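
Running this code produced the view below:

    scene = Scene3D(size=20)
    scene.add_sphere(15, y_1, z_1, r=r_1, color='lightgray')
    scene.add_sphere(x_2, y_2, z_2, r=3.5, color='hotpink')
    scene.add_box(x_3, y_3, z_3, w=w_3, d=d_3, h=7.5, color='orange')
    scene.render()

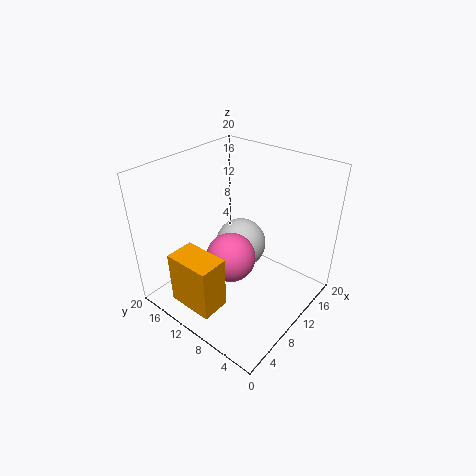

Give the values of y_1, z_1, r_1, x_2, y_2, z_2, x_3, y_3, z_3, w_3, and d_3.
y_1 = 13.5, z_1 = 5, r_1 = 4, x_2 = 9, y_2 = 10.5, z_2 = 7, x_3 = 1.5, y_3 = 8.5, z_3 = 2, w_3 = 4, d_3 = 6.5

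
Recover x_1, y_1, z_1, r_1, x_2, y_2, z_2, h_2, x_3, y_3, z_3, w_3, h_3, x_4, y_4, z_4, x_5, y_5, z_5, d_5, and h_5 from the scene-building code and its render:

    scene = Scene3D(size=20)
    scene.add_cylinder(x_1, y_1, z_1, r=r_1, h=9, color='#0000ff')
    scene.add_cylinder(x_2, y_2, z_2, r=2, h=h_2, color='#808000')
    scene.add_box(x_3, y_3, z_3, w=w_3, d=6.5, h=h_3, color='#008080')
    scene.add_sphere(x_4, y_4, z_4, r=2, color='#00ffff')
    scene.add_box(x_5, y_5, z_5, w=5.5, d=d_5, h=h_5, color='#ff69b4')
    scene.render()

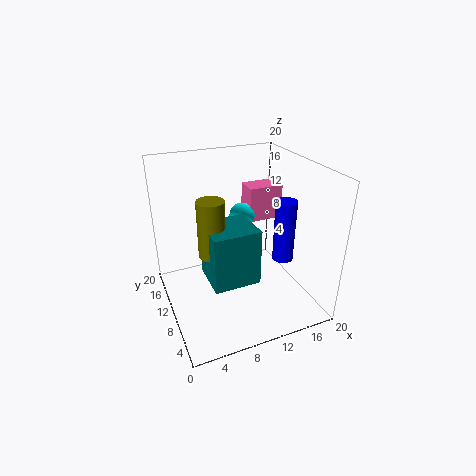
x_1 = 16.5, y_1 = 8.5, z_1 = 6, r_1 = 1.5, x_2 = 7, y_2 = 12.5, z_2 = 6.5, h_2 = 8.5, x_3 = 6, y_3 = 8.5, z_3 = 2.5, w_3 = 7, h_3 = 8.5, x_4 = 13.5, y_4 = 16.5, z_4 = 10, x_5 = 14.5, y_5 = 15.5, z_5 = 9, d_5 = 3.5, h_5 = 5.5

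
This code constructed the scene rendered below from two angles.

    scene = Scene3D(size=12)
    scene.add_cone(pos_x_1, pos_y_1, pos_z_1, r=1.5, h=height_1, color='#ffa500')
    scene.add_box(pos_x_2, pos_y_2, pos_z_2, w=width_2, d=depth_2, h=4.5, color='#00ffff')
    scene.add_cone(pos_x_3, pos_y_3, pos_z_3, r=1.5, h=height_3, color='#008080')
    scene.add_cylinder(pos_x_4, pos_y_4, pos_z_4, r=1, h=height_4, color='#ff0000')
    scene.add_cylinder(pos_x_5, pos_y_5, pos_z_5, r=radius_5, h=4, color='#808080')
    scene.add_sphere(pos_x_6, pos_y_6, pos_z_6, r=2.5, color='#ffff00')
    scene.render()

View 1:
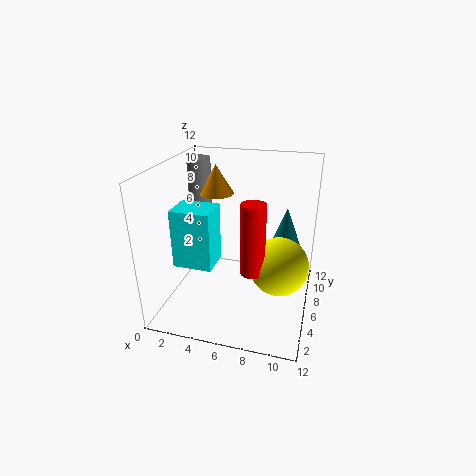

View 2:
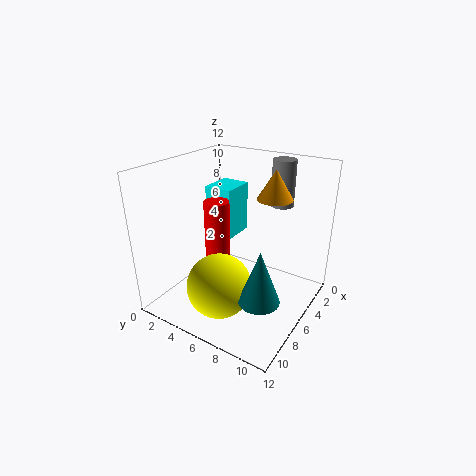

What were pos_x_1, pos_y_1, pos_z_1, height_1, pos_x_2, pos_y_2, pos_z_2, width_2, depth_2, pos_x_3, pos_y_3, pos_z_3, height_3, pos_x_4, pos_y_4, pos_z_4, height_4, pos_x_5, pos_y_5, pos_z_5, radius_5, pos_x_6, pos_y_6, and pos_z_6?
pos_x_1 = 3.5, pos_y_1 = 8, pos_z_1 = 9, height_1 = 2.5, pos_x_2 = 2, pos_y_2 = 2, pos_z_2 = 5, width_2 = 3, depth_2 = 2.5, pos_x_3 = 9.5, pos_y_3 = 10, pos_z_3 = 3.5, height_3 = 4, pos_x_4 = 7.5, pos_y_4 = 5, pos_z_4 = 3.5, height_4 = 6, pos_x_5 = 2, pos_y_5 = 8, pos_z_5 = 8, radius_5 = 1, pos_x_6 = 9.5, pos_y_6 = 6.5, pos_z_6 = 3.5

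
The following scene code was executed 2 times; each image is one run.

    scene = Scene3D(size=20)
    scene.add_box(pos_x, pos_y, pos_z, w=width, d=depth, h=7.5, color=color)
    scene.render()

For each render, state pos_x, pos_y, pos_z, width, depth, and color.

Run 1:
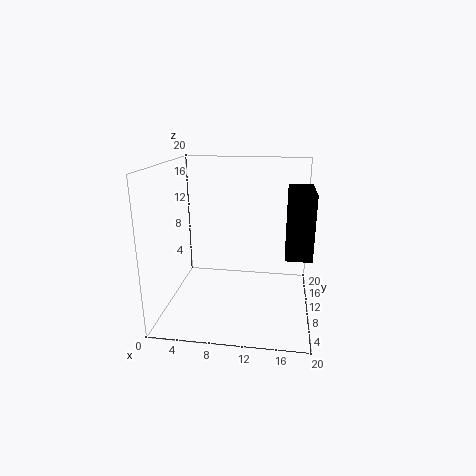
pos_x = 16.5; pos_y = 2; pos_z = 10.5; width = 3; depth = 6.5; color = 'black'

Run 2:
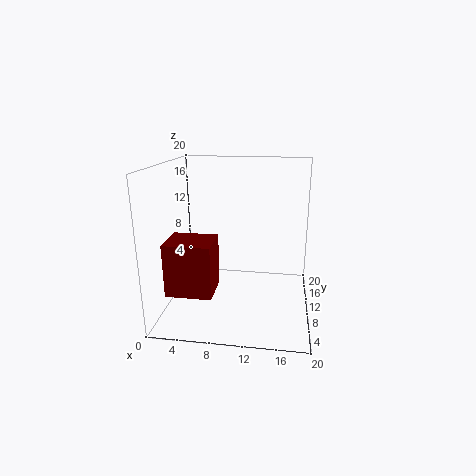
pos_x = 0.5; pos_y = 5.5; pos_z = 2.5; width = 6.5; depth = 5.5; color = 'maroon'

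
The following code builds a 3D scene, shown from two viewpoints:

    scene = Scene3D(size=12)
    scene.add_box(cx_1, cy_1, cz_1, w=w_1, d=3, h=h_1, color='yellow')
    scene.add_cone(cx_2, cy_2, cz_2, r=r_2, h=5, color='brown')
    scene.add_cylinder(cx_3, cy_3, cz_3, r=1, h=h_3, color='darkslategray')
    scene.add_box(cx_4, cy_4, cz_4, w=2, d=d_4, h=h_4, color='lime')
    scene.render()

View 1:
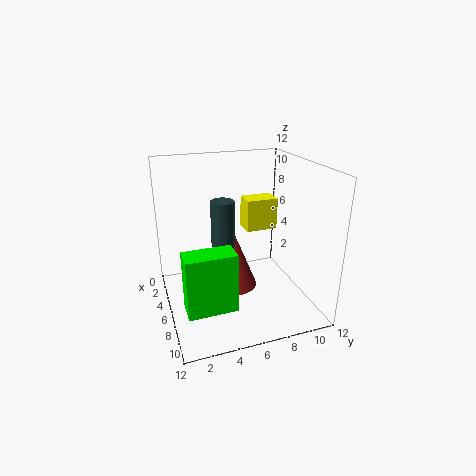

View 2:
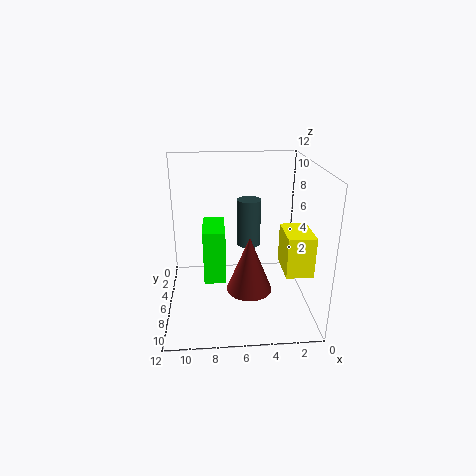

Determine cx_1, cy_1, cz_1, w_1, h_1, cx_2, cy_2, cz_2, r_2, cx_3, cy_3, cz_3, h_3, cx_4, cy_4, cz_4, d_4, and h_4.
cx_1 = 1, cy_1 = 8, cz_1 = 5, w_1 = 2, h_1 = 3, cx_2 = 5, cy_2 = 6, cz_2 = 1, r_2 = 2, cx_3 = 5, cy_3 = 5, cz_3 = 5, h_3 = 4, cx_4 = 7, cy_4 = 1, cz_4 = 1, d_4 = 4, h_4 = 5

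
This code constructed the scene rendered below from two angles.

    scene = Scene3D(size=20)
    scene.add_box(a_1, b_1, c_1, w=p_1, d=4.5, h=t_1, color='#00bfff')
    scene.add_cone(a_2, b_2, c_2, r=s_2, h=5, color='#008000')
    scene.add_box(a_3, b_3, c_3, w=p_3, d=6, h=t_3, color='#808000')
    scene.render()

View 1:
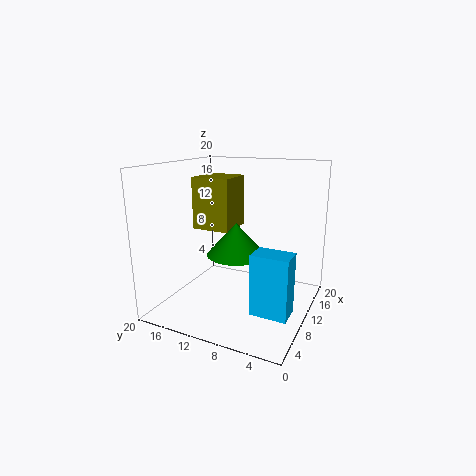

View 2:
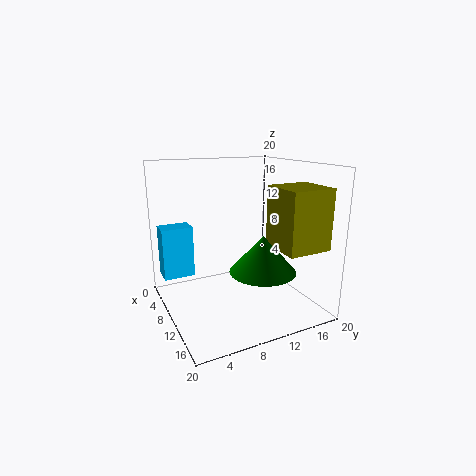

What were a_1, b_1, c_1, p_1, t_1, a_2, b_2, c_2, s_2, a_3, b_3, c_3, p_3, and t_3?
a_1 = 2.5; b_1 = 0.5; c_1 = 3.5; p_1 = 3; t_1 = 7.5; a_2 = 13.5; b_2 = 12; c_2 = 6; s_2 = 4.5; a_3 = 12.5; b_3 = 13; c_3 = 9.5; p_3 = 6; t_3 = 8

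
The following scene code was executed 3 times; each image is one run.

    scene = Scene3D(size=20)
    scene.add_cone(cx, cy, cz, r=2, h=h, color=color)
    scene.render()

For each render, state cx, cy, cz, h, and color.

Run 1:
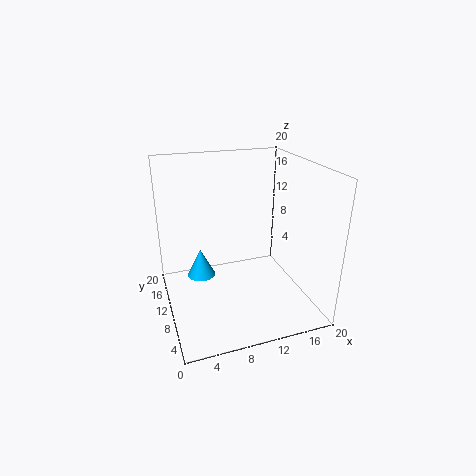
cx = 5, cy = 12, cz = 4, h = 4, color = 'deepskyblue'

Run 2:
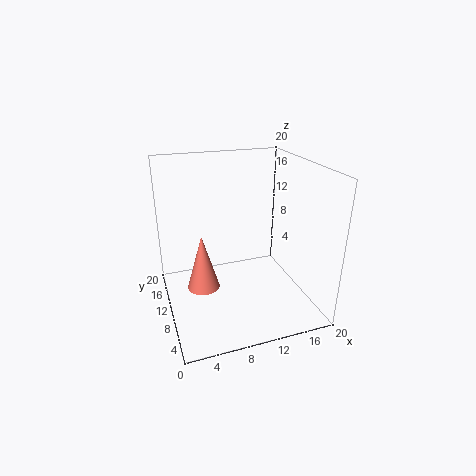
cx = 4, cy = 6, cz = 6, h = 7, color = 'salmon'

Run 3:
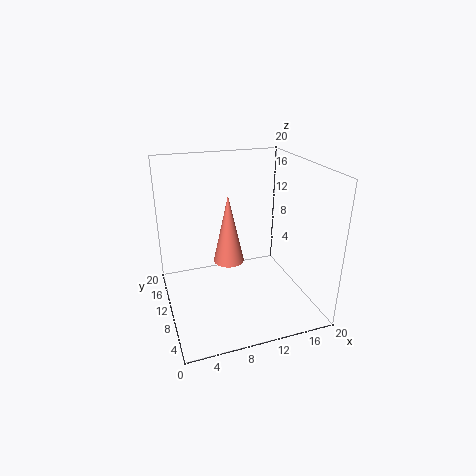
cx = 8, cy = 8, cz = 8, h = 9, color = 'salmon'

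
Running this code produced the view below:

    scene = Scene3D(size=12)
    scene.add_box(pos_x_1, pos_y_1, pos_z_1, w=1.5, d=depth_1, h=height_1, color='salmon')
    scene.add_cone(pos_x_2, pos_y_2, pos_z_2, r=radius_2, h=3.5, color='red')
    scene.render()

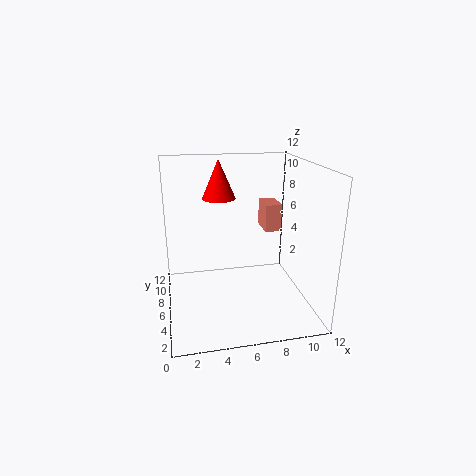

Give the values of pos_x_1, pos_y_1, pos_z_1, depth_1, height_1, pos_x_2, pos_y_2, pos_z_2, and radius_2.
pos_x_1 = 9
pos_y_1 = 8
pos_z_1 = 5.5
depth_1 = 2.5
height_1 = 2.5
pos_x_2 = 5
pos_y_2 = 9.5
pos_z_2 = 8.5
radius_2 = 1.5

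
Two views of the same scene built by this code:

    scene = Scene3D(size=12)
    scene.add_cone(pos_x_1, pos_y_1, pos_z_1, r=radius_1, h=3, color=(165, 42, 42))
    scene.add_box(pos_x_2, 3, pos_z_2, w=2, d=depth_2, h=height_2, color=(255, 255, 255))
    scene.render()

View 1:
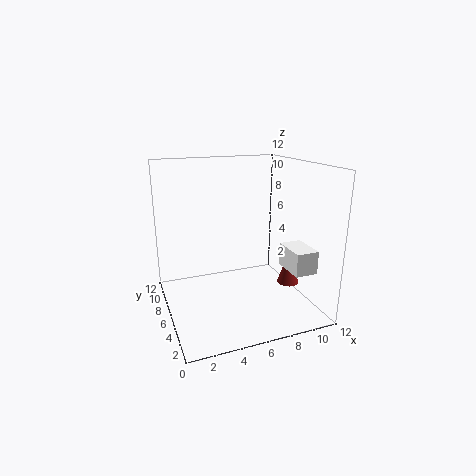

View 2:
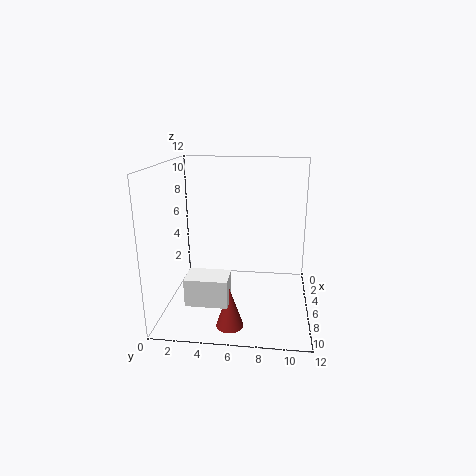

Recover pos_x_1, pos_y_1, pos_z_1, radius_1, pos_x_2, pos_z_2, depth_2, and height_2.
pos_x_1 = 11, pos_y_1 = 6, pos_z_1 = 1, radius_1 = 1, pos_x_2 = 10, pos_z_2 = 3, depth_2 = 3, height_2 = 2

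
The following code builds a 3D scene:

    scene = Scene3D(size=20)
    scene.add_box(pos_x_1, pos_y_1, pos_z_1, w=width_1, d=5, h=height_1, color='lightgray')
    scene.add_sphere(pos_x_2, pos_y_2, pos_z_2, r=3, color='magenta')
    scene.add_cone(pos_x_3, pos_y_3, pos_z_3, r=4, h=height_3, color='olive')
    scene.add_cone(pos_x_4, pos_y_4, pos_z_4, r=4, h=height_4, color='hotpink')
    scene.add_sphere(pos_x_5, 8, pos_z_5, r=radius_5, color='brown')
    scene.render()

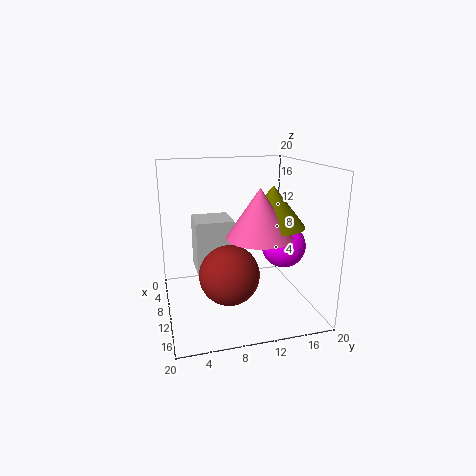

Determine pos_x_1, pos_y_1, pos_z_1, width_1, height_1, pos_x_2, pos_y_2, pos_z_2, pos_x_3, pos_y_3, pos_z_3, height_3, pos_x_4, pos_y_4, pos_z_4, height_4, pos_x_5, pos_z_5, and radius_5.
pos_x_1 = 7; pos_y_1 = 4; pos_z_1 = 6; width_1 = 5; height_1 = 7; pos_x_2 = 12; pos_y_2 = 16; pos_z_2 = 9; pos_x_3 = 15; pos_y_3 = 13; pos_z_3 = 13; height_3 = 5; pos_x_4 = 16; pos_y_4 = 11; pos_z_4 = 12; height_4 = 6; pos_x_5 = 13; pos_z_5 = 6; radius_5 = 4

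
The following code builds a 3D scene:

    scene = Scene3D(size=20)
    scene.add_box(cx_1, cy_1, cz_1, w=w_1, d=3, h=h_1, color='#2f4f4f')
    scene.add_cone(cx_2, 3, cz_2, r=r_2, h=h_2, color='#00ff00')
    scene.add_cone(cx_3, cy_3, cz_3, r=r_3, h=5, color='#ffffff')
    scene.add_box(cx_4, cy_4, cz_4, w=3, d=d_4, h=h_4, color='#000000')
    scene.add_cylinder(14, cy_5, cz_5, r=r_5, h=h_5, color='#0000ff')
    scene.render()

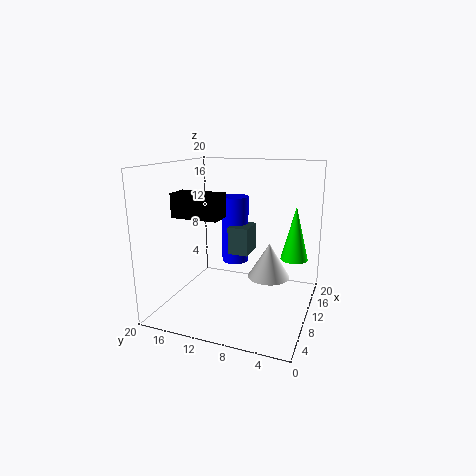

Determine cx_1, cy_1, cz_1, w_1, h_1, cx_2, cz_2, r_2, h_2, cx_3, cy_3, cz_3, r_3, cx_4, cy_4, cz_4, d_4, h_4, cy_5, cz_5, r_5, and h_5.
cx_1 = 11
cy_1 = 9
cz_1 = 7
w_1 = 4
h_1 = 4
cx_2 = 15
cz_2 = 6
r_2 = 2
h_2 = 8
cx_3 = 12
cy_3 = 6
cz_3 = 4
r_3 = 3
cx_4 = 3
cy_4 = 10
cz_4 = 14
d_4 = 6
h_4 = 3
cy_5 = 12
cz_5 = 5
r_5 = 2
h_5 = 10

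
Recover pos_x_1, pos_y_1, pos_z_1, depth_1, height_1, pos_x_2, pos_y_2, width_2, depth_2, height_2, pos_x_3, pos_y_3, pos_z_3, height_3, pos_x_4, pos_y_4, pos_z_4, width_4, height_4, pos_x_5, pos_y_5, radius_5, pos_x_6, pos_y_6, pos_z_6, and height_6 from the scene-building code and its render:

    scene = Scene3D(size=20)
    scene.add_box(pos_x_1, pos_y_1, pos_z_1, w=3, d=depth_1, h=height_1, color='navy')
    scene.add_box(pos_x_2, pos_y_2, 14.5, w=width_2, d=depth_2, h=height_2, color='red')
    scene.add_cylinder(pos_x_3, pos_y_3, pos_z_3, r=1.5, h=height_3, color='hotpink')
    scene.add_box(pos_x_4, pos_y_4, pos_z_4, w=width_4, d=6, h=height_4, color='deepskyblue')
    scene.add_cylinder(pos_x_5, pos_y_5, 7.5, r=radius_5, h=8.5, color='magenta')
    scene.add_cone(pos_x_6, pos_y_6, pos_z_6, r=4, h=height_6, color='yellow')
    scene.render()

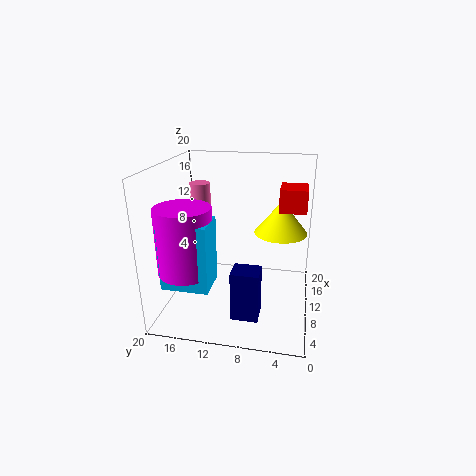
pos_x_1 = 2.5, pos_y_1 = 6, pos_z_1 = 2, depth_1 = 3.5, height_1 = 6.5, pos_x_2 = 8.5, pos_y_2 = 1, width_2 = 4, depth_2 = 3.5, height_2 = 3, pos_x_3 = 14, pos_y_3 = 16.5, pos_z_3 = 12.5, height_3 = 4, pos_x_4 = 1.5, pos_y_4 = 12, pos_z_4 = 6, width_4 = 4.5, height_4 = 8.5, pos_x_5 = 4, pos_y_5 = 15.5, radius_5 = 3.5, pos_x_6 = 15.5, pos_y_6 = 4.5, pos_z_6 = 9, height_6 = 5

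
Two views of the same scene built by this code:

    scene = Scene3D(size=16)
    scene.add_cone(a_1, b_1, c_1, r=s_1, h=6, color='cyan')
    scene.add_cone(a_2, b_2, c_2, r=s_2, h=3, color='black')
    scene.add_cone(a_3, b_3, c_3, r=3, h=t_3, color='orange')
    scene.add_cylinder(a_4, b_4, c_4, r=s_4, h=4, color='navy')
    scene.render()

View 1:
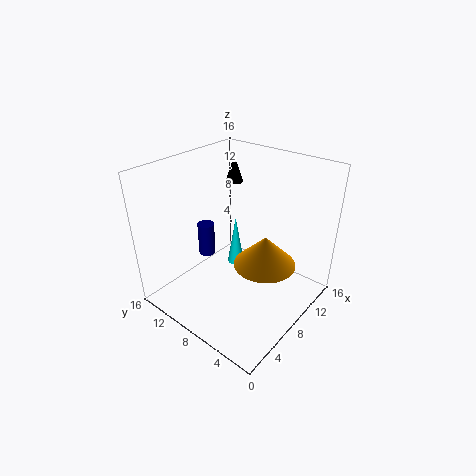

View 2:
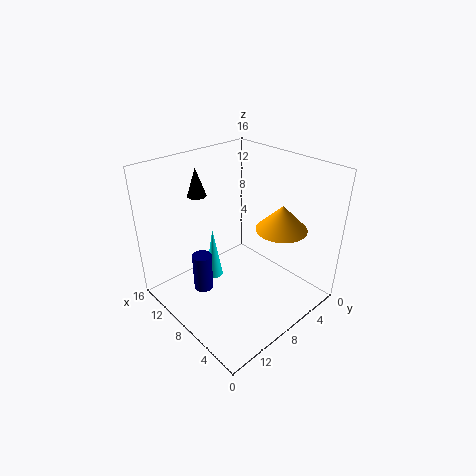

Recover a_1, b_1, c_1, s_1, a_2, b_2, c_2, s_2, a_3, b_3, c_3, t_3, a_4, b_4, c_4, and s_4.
a_1 = 10, b_1 = 10, c_1 = 3, s_1 = 1, a_2 = 11, b_2 = 11, c_2 = 13, s_2 = 1, a_3 = 6, b_3 = 3, c_3 = 8, t_3 = 3, a_4 = 8, b_4 = 13, c_4 = 4, s_4 = 1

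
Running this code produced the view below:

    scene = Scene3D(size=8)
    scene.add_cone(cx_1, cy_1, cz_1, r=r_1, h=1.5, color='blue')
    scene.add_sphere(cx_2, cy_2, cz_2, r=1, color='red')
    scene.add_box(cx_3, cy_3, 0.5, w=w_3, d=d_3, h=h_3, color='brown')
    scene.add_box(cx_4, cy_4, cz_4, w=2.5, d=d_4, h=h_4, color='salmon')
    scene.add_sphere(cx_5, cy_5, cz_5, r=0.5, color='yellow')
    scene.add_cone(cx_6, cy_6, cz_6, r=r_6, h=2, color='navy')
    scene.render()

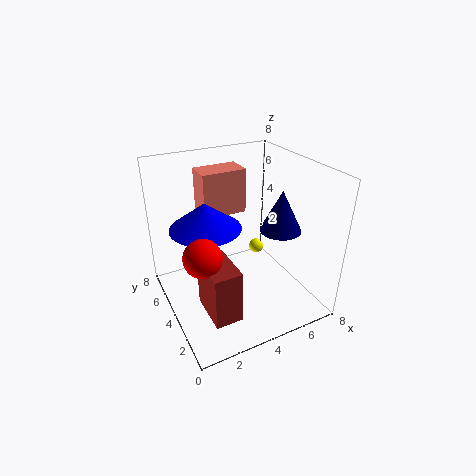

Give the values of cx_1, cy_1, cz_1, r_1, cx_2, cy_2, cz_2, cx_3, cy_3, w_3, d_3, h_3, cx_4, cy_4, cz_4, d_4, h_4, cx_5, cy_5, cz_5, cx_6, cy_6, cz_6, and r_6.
cx_1 = 2.5
cy_1 = 5
cz_1 = 4.5
r_1 = 2
cx_2 = 1.5
cy_2 = 3
cz_2 = 4
cx_3 = 1.5
cy_3 = 1.5
w_3 = 1.5
d_3 = 2.5
h_3 = 3
cx_4 = 2.5
cy_4 = 5
cz_4 = 5
d_4 = 1.5
h_4 = 2.5
cx_5 = 7
cy_5 = 7
cz_5 = 1
cx_6 = 5
cy_6 = 1.5
cz_6 = 5.5
r_6 = 1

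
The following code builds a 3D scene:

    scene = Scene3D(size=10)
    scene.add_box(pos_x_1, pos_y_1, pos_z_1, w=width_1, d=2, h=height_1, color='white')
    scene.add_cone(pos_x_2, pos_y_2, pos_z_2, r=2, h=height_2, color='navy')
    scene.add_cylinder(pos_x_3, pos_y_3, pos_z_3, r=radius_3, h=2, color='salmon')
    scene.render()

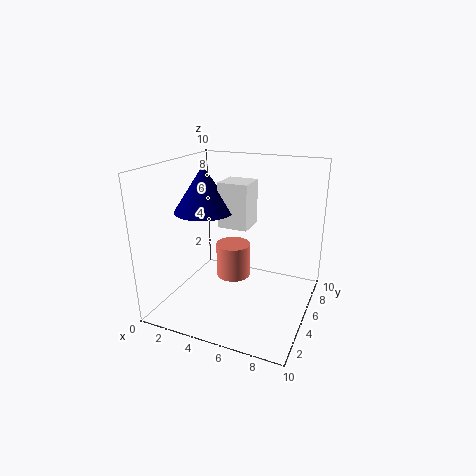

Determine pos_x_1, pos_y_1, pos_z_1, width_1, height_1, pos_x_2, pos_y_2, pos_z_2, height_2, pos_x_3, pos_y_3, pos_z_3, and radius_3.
pos_x_1 = 4, pos_y_1 = 4, pos_z_1 = 6, width_1 = 2, height_1 = 3, pos_x_2 = 3, pos_y_2 = 4, pos_z_2 = 7, height_2 = 3, pos_x_3 = 6, pos_y_3 = 2, pos_z_3 = 4, radius_3 = 1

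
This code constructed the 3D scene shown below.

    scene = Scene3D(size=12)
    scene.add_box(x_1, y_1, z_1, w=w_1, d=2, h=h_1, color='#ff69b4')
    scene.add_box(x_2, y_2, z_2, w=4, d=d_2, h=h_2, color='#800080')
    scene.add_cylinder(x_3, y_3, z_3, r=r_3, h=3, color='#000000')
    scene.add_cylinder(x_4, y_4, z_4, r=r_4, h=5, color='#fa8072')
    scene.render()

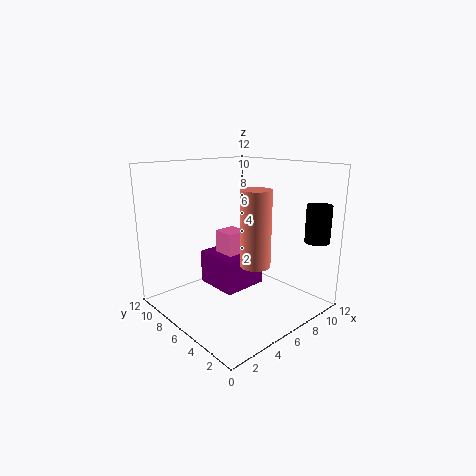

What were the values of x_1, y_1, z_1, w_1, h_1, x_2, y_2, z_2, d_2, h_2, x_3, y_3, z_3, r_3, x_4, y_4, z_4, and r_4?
x_1 = 6
y_1 = 7
z_1 = 4
w_1 = 2
h_1 = 2
x_2 = 5
y_2 = 6
z_2 = 1
d_2 = 4
h_2 = 3
x_3 = 10
y_3 = 1
z_3 = 6
r_3 = 1
x_4 = 3
y_4 = 1
z_4 = 6
r_4 = 1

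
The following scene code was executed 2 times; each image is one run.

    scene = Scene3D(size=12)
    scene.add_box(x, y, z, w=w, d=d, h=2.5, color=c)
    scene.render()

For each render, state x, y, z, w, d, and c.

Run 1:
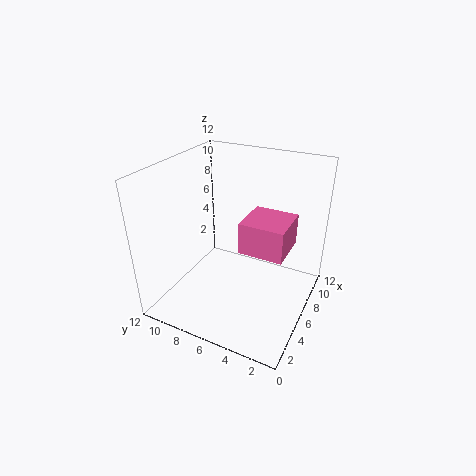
x = 4; y = 1.5; z = 6; w = 3.5; d = 3.5; c = 'hotpink'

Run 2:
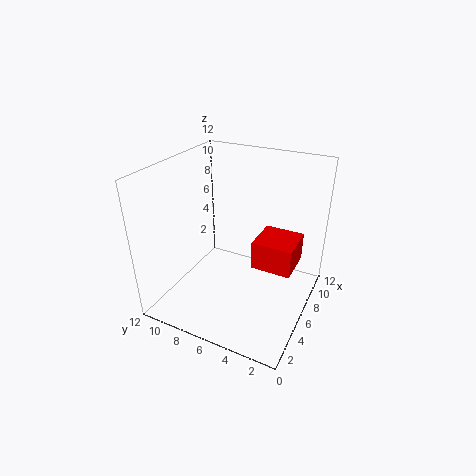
x = 6.5; y = 1.5; z = 3; w = 3.5; d = 3.5; c = 'red'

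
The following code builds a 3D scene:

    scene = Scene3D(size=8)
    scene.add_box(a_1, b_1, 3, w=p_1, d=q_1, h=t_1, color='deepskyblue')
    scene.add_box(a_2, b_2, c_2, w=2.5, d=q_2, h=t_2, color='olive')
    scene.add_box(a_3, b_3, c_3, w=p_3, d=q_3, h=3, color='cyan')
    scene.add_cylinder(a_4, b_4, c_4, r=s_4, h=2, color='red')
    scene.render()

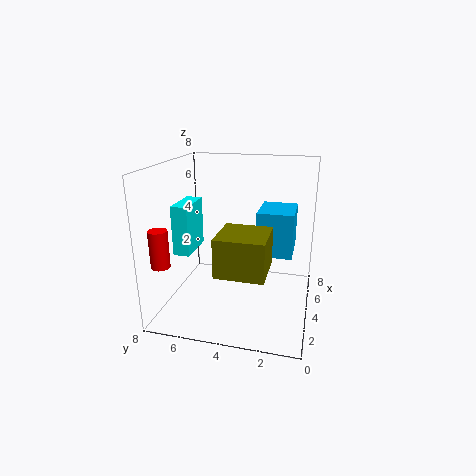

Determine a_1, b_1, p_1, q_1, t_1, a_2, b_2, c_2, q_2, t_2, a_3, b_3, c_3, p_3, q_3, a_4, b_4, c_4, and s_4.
a_1 = 4, b_1 = 1, p_1 = 2.5, q_1 = 2, t_1 = 2.5, a_2 = 1, b_2 = 2, c_2 = 3, q_2 = 2.5, t_2 = 2, a_3 = 4, b_3 = 7, c_3 = 2.5, p_3 = 2.5, q_3 = 1, a_4 = 1.5, b_4 = 7.5, c_4 = 3, s_4 = 0.5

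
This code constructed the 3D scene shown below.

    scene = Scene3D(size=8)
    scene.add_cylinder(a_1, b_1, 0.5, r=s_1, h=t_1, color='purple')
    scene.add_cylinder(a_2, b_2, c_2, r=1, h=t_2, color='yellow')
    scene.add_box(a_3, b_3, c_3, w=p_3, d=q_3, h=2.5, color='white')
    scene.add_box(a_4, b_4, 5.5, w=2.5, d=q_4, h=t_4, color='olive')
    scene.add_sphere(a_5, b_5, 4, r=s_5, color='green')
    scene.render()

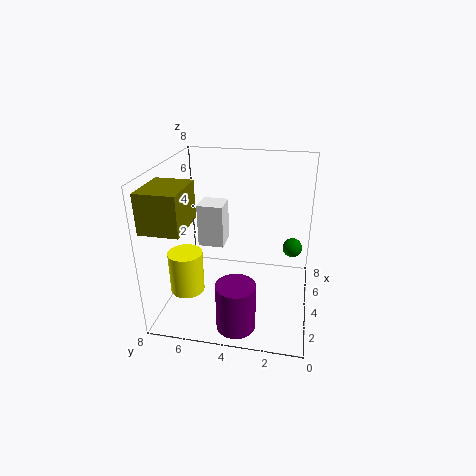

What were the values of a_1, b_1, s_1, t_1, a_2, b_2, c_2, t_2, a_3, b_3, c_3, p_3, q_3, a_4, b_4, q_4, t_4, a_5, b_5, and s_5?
a_1 = 1; b_1 = 3.5; s_1 = 1; t_1 = 2.5; a_2 = 3.5; b_2 = 7; c_2 = 0.5; t_2 = 2.5; a_3 = 4.5; b_3 = 5; c_3 = 3; p_3 = 1.5; q_3 = 1.5; a_4 = 0.5; b_4 = 6; q_4 = 2; t_4 = 2; a_5 = 3.5; b_5 = 1; s_5 = 0.5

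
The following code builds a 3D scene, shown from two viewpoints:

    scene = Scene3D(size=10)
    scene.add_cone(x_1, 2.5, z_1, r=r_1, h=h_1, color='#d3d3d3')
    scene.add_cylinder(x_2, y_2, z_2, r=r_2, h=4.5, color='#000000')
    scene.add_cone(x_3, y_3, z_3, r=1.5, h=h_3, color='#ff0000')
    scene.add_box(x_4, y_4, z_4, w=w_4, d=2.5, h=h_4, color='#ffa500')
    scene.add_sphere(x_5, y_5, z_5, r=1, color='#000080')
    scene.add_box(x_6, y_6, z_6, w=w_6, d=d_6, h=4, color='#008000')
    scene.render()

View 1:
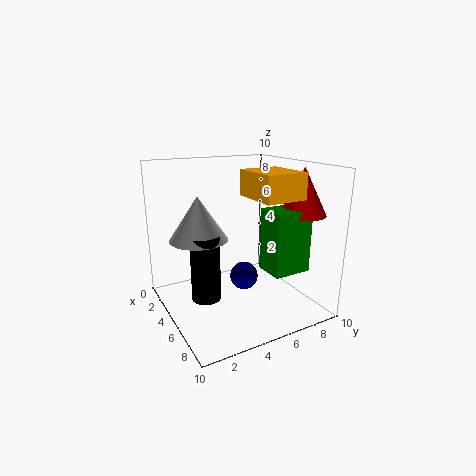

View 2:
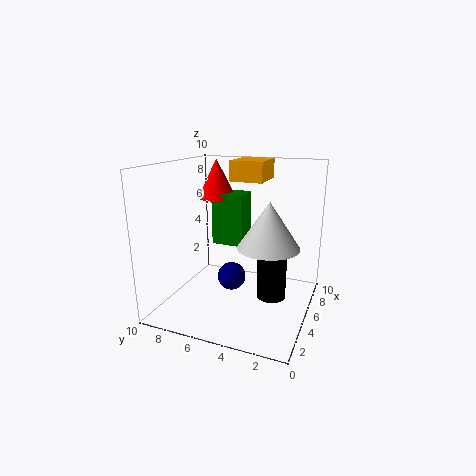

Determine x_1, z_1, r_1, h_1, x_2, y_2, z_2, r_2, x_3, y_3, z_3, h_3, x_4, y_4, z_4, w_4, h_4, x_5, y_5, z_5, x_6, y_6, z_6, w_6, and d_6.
x_1 = 4
z_1 = 5
r_1 = 2
h_1 = 3
x_2 = 5
y_2 = 2.5
z_2 = 1
r_2 = 1
x_3 = 8
y_3 = 8
z_3 = 7
h_3 = 3
x_4 = 7
y_4 = 4
z_4 = 8.5
w_4 = 3
h_4 = 1.5
x_5 = 5
y_5 = 5.5
z_5 = 2
x_6 = 7
y_6 = 5.5
z_6 = 3.5
w_6 = 2
d_6 = 2.5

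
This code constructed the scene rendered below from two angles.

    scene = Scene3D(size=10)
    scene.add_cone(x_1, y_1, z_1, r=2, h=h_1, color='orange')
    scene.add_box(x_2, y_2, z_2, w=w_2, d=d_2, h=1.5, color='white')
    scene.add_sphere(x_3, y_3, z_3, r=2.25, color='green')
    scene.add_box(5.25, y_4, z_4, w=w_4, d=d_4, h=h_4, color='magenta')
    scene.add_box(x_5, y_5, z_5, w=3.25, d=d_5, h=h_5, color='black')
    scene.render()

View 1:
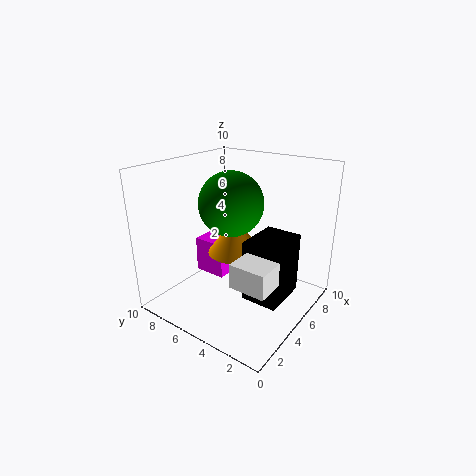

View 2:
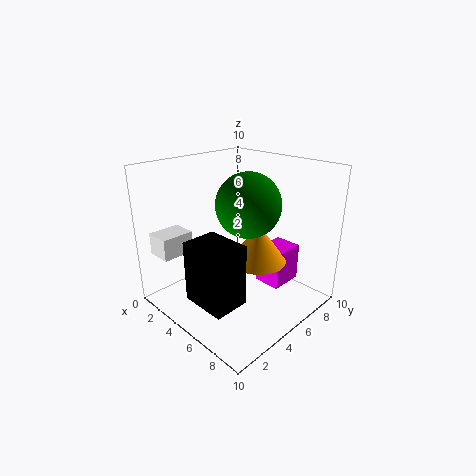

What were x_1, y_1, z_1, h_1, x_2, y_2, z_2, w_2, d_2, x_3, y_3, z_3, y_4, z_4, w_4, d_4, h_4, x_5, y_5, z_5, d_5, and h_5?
x_1 = 6
y_1 = 6
z_1 = 3.25
h_1 = 2.75
x_2 = 1
y_2 = 0.5
z_2 = 4
w_2 = 1.75
d_2 = 2.25
x_3 = 5.25
y_3 = 5.75
z_3 = 7.25
y_4 = 6.75
z_4 = 1
w_4 = 2
d_4 = 2.5
h_4 = 2.75
x_5 = 3.75
y_5 = 1.25
z_5 = 1.25
d_5 = 2.5
h_5 = 4.25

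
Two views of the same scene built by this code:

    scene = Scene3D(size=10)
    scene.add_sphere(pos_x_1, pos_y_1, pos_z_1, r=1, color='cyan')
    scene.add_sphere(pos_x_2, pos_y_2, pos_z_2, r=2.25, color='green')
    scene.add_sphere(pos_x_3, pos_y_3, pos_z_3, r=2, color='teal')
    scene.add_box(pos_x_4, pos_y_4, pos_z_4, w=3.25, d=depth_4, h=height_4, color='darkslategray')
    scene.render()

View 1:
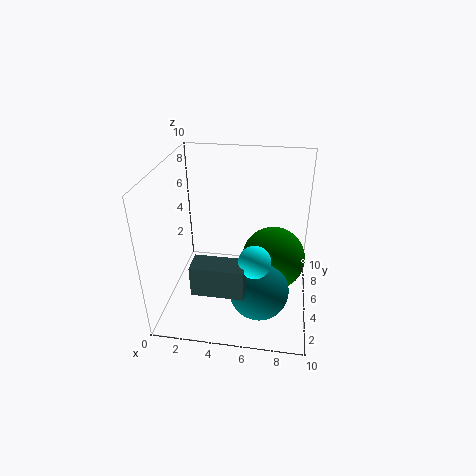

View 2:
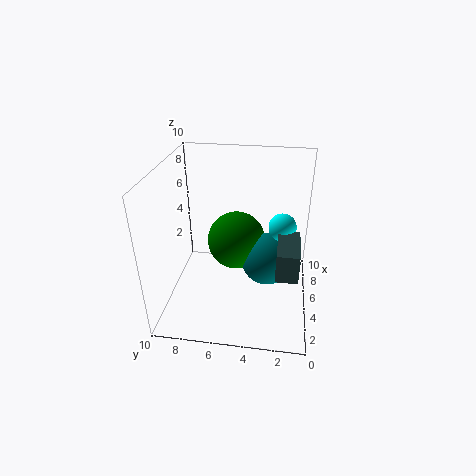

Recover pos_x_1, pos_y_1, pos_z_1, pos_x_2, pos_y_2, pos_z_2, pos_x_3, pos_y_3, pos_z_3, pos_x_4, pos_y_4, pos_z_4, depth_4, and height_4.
pos_x_1 = 6.5
pos_y_1 = 2
pos_z_1 = 5.25
pos_x_2 = 7.5
pos_y_2 = 5.5
pos_z_2 = 3.25
pos_x_3 = 6.75
pos_y_3 = 3
pos_z_3 = 2.25
pos_x_4 = 2.75
pos_y_4 = 0.75
pos_z_4 = 3.25
depth_4 = 1.5
height_4 = 2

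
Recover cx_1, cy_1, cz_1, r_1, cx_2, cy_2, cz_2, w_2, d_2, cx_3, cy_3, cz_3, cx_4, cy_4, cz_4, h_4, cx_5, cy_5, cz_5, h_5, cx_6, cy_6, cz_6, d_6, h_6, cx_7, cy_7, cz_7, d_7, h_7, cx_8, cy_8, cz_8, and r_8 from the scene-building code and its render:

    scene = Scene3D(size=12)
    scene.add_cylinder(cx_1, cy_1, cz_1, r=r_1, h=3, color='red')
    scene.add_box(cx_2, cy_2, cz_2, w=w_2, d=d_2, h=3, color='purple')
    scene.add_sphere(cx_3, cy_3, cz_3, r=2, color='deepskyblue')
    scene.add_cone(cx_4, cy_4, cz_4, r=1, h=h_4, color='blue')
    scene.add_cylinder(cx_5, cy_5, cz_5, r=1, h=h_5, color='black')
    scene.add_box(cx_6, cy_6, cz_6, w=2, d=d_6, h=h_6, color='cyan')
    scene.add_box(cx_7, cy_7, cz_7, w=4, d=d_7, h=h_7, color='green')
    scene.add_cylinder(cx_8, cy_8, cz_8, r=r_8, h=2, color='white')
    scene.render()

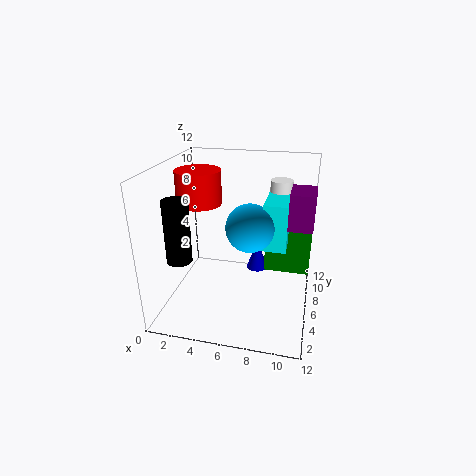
cx_1 = 2; cy_1 = 8; cz_1 = 8; r_1 = 2; cx_2 = 10; cy_2 = 6; cz_2 = 7; w_2 = 2; d_2 = 3; cx_3 = 7; cy_3 = 6; cz_3 = 7; cx_4 = 7; cy_4 = 10; cz_4 = 1; h_4 = 3; cx_5 = 2; cy_5 = 3; cz_5 = 5; h_5 = 5; cx_6 = 8; cy_6 = 6; cz_6 = 5; d_6 = 4; h_6 = 4; cx_7 = 8; cy_7 = 8; cz_7 = 2; d_7 = 3; h_7 = 5; cx_8 = 9; cy_8 = 10; cz_8 = 8; r_8 = 1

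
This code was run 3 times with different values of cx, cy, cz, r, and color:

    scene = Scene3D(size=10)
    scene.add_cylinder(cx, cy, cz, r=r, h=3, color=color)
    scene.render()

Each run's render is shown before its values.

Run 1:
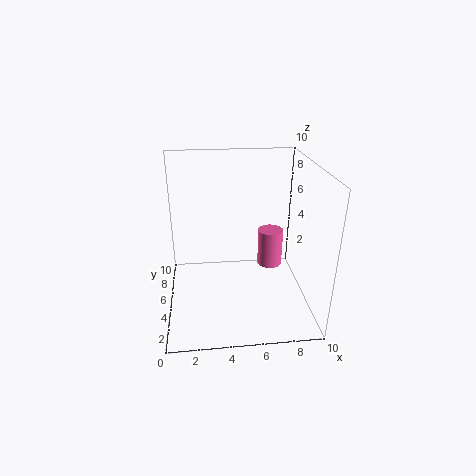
cx = 8
cy = 8
cz = 1
r = 1
color = 'hotpink'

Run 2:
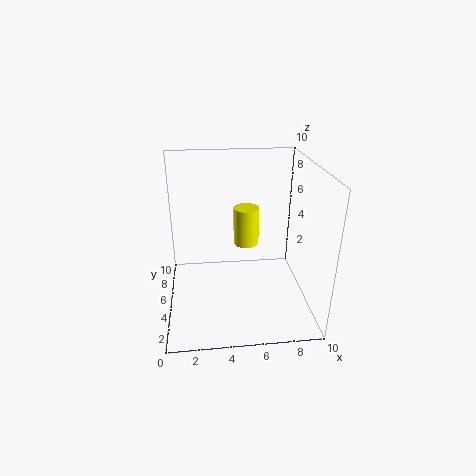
cx = 6
cy = 8
cz = 3
r = 1
color = 'yellow'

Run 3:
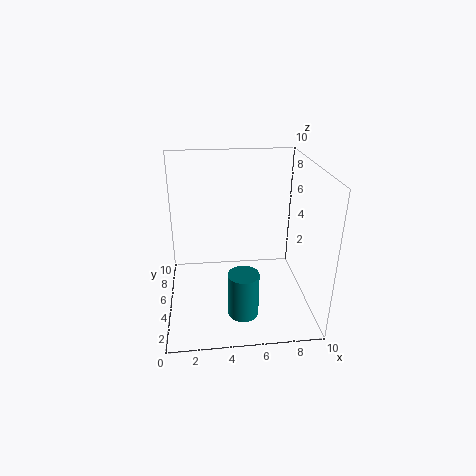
cx = 5
cy = 2
cz = 1
r = 1
color = 'teal'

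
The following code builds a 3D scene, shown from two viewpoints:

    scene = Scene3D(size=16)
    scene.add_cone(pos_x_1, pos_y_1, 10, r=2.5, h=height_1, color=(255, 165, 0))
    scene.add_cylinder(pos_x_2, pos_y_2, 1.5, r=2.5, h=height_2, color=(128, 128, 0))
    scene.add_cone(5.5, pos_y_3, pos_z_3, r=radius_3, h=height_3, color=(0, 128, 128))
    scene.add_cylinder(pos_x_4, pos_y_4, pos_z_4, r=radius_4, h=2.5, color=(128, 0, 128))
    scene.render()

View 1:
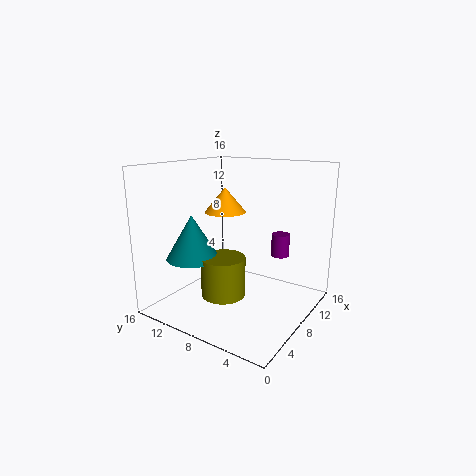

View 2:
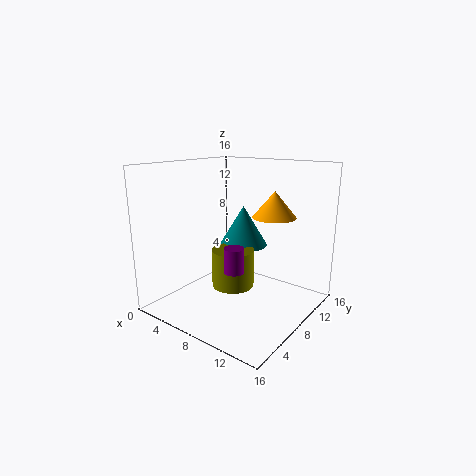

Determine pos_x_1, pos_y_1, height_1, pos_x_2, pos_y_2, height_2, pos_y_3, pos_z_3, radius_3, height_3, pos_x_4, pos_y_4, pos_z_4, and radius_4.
pos_x_1 = 10.5, pos_y_1 = 11.5, height_1 = 3, pos_x_2 = 6.5, pos_y_2 = 9, height_2 = 4.5, pos_y_3 = 12.5, pos_z_3 = 5.5, radius_3 = 3, height_3 = 5, pos_x_4 = 10.5, pos_y_4 = 4, pos_z_4 = 6, radius_4 = 1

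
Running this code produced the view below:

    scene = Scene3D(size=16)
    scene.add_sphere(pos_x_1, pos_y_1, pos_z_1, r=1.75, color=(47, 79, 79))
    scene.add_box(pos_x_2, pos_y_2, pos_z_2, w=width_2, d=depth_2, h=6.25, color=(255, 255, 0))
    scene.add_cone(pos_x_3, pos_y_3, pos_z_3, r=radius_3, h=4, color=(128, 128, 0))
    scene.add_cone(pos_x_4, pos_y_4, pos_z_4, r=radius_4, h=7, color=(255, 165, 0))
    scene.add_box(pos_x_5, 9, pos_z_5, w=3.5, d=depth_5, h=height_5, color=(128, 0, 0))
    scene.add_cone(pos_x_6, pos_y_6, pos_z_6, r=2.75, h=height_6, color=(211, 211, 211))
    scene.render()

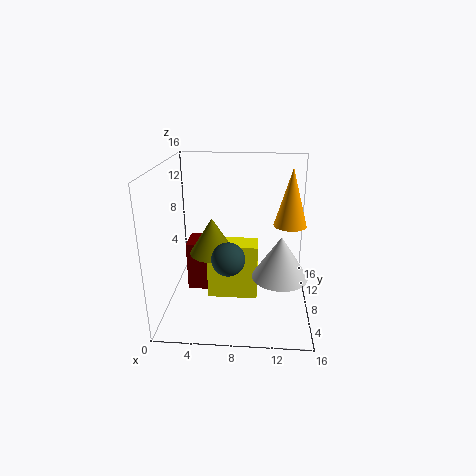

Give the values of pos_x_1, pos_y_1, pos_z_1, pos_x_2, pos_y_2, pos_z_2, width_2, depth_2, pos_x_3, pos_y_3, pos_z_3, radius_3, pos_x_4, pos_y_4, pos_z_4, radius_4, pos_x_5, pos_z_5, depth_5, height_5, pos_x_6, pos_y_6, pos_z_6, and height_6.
pos_x_1 = 7.25
pos_y_1 = 4.75
pos_z_1 = 7
pos_x_2 = 4.75
pos_y_2 = 6
pos_z_2 = 1.5
width_2 = 5.5
depth_2 = 2.75
pos_x_3 = 5.25
pos_y_3 = 7.25
pos_z_3 = 6.5
radius_3 = 2.5
pos_x_4 = 14
pos_y_4 = 12.25
pos_z_4 = 8
radius_4 = 2
pos_x_5 = 1.75
pos_z_5 = 0.5
depth_5 = 3.5
height_5 = 6
pos_x_6 = 12.5
pos_y_6 = 3.5
pos_z_6 = 6
height_6 = 4.25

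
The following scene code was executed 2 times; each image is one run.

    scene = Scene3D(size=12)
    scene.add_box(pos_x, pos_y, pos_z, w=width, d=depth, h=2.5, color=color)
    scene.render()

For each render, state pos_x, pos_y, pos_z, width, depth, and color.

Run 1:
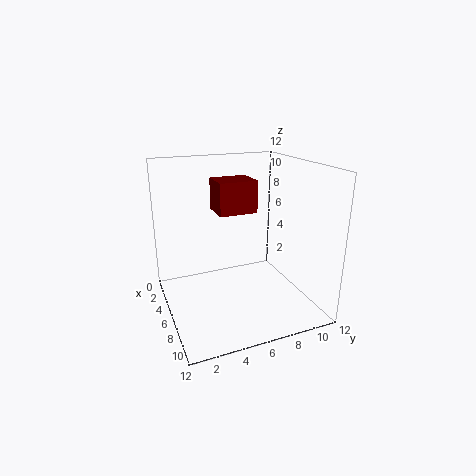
pos_x = 5
pos_y = 4
pos_z = 8.5
width = 2.5
depth = 3
color = 'maroon'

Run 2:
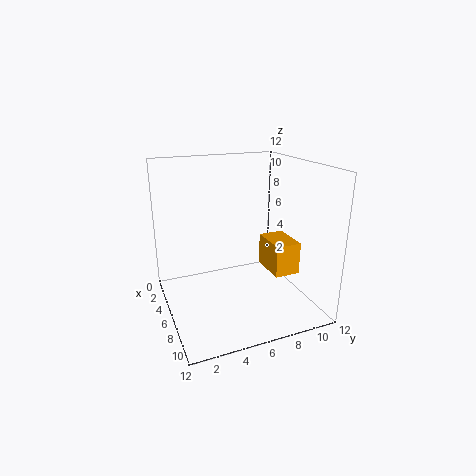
pos_x = 7
pos_y = 7.5
pos_z = 4
width = 3
depth = 2
color = 'orange'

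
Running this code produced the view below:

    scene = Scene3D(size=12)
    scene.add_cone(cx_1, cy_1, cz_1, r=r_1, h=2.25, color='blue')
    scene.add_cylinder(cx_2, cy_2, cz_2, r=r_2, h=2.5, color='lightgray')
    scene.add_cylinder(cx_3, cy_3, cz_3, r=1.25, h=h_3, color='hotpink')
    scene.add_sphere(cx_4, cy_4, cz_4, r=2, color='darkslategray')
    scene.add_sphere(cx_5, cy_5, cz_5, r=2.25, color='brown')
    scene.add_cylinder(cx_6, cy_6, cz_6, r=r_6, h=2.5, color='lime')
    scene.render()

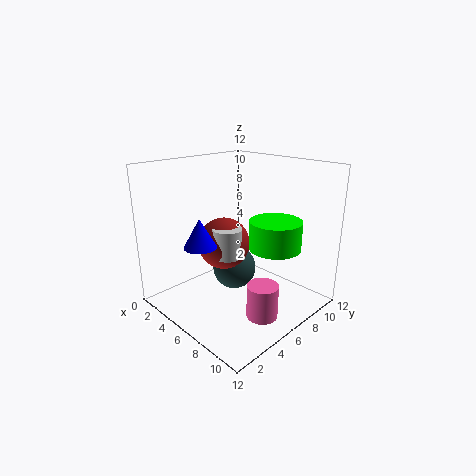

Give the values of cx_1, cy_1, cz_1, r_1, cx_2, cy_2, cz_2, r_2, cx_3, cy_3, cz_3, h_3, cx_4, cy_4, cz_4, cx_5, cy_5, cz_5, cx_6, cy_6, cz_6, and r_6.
cx_1 = 5.75; cy_1 = 2.25; cz_1 = 6.25; r_1 = 1.25; cx_2 = 5.25; cy_2 = 5.5; cz_2 = 4.25; r_2 = 1.25; cx_3 = 9.5; cy_3 = 5.25; cz_3 = 0.5; h_3 = 2.75; cx_4 = 4; cy_4 = 7.5; cz_4 = 2; cx_5 = 4.25; cy_5 = 6; cz_5 = 5; cx_6 = 7.75; cy_6 = 8.75; cz_6 = 4.75; r_6 = 2.25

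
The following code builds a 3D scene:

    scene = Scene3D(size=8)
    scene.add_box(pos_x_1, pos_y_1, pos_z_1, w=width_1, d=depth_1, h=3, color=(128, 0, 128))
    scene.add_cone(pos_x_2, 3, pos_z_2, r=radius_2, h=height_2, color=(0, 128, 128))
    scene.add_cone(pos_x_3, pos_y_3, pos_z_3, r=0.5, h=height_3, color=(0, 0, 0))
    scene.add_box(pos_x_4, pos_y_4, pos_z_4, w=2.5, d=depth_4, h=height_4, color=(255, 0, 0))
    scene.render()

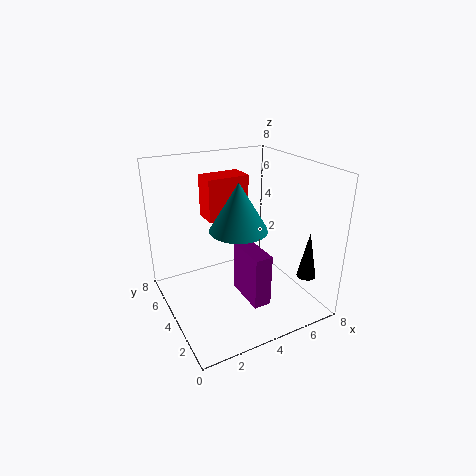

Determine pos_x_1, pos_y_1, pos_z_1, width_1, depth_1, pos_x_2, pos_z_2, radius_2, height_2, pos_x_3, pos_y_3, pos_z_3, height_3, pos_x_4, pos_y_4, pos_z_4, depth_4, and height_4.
pos_x_1 = 4; pos_y_1 = 2; pos_z_1 = 0.5; width_1 = 1; depth_1 = 2.5; pos_x_2 = 3.5; pos_z_2 = 5; radius_2 = 1.5; height_2 = 2.5; pos_x_3 = 6.5; pos_y_3 = 1; pos_z_3 = 2.5; height_3 = 2.5; pos_x_4 = 3; pos_y_4 = 5.5; pos_z_4 = 4.5; depth_4 = 1.5; height_4 = 2.5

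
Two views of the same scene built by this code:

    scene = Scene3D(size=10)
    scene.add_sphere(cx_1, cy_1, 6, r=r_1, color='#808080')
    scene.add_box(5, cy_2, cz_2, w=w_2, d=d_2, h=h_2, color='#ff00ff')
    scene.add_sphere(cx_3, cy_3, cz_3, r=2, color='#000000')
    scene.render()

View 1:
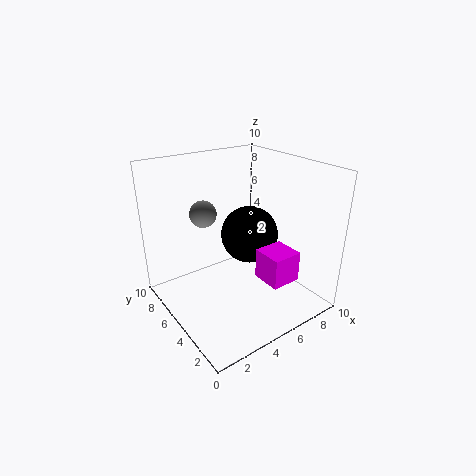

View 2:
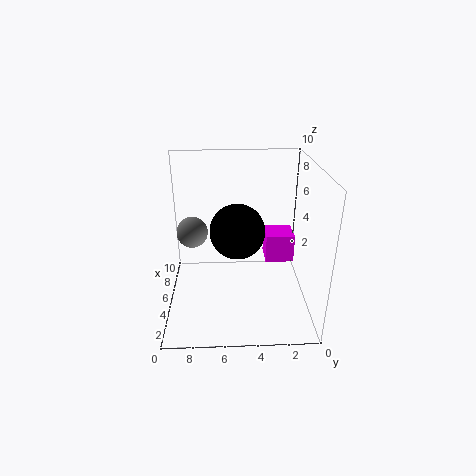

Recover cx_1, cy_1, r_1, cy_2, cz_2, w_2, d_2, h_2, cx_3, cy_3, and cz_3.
cx_1 = 4
cy_1 = 8
r_1 = 1
cy_2 = 1
cz_2 = 3
w_2 = 2
d_2 = 2
h_2 = 2
cx_3 = 6
cy_3 = 5
cz_3 = 5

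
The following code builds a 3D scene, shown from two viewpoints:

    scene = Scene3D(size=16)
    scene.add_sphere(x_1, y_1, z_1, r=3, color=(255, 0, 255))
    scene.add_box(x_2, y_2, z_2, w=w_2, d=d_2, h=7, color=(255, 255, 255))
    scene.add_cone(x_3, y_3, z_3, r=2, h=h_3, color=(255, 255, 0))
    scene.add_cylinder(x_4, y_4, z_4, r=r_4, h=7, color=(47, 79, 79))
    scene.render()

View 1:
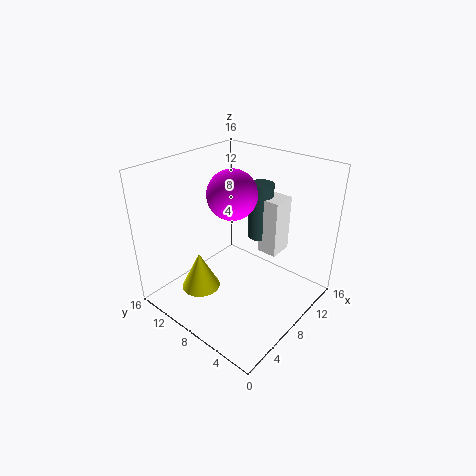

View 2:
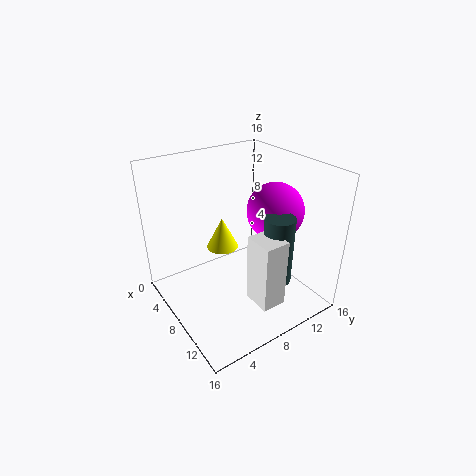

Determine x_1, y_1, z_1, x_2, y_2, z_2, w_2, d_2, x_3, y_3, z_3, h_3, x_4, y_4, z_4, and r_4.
x_1 = 10.5, y_1 = 11, z_1 = 11.5, x_2 = 12.5, y_2 = 6, z_2 = 4, w_2 = 3, d_2 = 2.5, x_3 = 3, y_3 = 9, z_3 = 4, h_3 = 4, x_4 = 13.5, y_4 = 9, z_4 = 5.5, r_4 = 1.5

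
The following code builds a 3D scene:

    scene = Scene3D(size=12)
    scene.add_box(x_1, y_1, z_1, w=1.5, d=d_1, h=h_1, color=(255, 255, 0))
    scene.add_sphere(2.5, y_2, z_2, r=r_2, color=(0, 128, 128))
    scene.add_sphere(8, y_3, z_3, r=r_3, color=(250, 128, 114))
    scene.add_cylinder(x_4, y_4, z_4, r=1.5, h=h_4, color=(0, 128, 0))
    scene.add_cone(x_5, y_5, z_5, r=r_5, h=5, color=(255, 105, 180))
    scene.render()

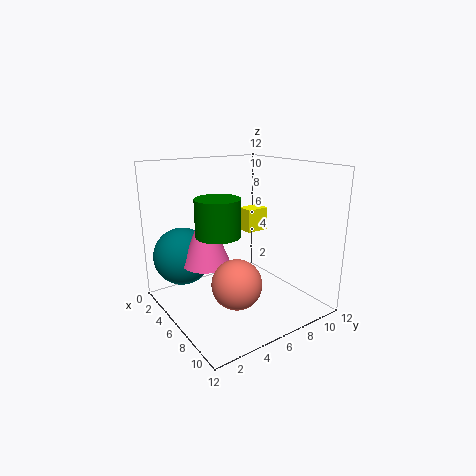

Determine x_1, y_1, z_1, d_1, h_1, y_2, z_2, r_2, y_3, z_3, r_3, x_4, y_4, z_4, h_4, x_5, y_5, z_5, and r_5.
x_1 = 4, y_1 = 7.5, z_1 = 6, d_1 = 2, h_1 = 2, y_2 = 2.5, z_2 = 4, r_2 = 2.5, y_3 = 4.5, z_3 = 3, r_3 = 2, x_4 = 9.5, y_4 = 2, z_4 = 8, h_4 = 2.5, x_5 = 5, y_5 = 3.5, z_5 = 4, r_5 = 2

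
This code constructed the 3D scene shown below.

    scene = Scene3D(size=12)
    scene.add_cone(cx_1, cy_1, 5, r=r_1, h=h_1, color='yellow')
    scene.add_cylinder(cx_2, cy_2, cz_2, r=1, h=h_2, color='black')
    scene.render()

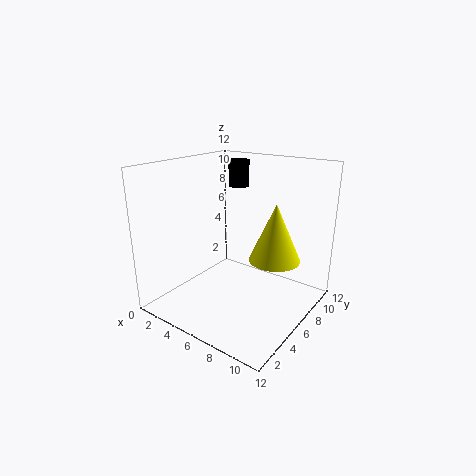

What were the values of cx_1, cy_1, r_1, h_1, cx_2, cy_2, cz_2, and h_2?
cx_1 = 9.5, cy_1 = 6, r_1 = 2, h_1 = 4.5, cx_2 = 2.5, cy_2 = 11, cz_2 = 9, h_2 = 2.5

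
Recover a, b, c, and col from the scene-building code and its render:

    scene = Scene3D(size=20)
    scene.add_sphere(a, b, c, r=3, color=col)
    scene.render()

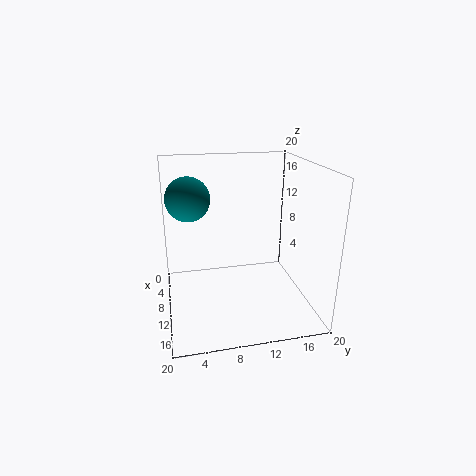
a = 8.5
b = 3.5
c = 15.5
col = 'teal'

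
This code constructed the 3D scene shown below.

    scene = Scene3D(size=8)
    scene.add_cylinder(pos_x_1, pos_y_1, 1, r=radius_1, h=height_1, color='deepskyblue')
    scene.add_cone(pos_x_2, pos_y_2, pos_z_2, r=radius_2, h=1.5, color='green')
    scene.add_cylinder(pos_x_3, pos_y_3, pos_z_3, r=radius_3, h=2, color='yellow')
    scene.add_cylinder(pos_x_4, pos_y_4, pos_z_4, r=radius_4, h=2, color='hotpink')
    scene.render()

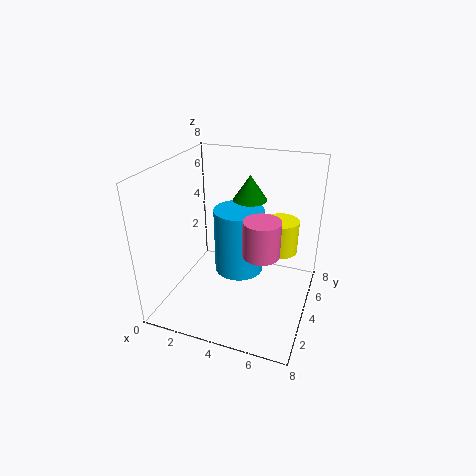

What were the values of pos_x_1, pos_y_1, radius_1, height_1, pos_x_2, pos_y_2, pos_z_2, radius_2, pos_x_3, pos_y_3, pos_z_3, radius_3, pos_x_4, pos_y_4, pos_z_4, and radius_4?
pos_x_1 = 3.5; pos_y_1 = 5.5; radius_1 = 1.5; height_1 = 4; pos_x_2 = 4; pos_y_2 = 6; pos_z_2 = 5.5; radius_2 = 1; pos_x_3 = 6; pos_y_3 = 6; pos_z_3 = 2.5; radius_3 = 1; pos_x_4 = 5.5; pos_y_4 = 3.5; pos_z_4 = 3.5; radius_4 = 1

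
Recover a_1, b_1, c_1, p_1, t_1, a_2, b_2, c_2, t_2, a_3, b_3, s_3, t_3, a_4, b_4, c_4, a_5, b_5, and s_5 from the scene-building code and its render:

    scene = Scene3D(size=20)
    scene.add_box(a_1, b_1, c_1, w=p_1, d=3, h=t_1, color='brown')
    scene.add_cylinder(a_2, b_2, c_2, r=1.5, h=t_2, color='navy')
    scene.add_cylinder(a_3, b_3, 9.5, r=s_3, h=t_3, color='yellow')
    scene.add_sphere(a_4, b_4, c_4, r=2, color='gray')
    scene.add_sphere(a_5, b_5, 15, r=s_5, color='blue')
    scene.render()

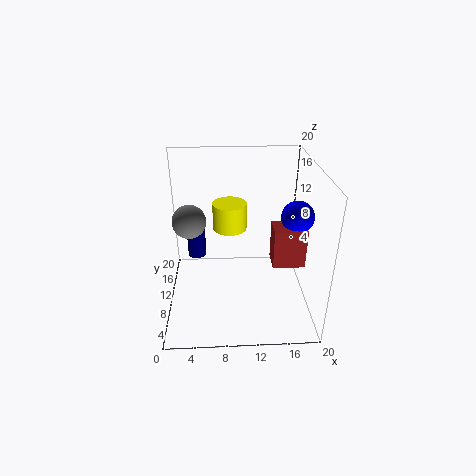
a_1 = 14
b_1 = 4
c_1 = 9
p_1 = 4
t_1 = 5
a_2 = 3.5
b_2 = 18
c_2 = 2.5
t_2 = 6
a_3 = 9
b_3 = 14
s_3 = 2.5
t_3 = 4
a_4 = 4
b_4 = 5.5
c_4 = 15
a_5 = 17
b_5 = 6
s_5 = 2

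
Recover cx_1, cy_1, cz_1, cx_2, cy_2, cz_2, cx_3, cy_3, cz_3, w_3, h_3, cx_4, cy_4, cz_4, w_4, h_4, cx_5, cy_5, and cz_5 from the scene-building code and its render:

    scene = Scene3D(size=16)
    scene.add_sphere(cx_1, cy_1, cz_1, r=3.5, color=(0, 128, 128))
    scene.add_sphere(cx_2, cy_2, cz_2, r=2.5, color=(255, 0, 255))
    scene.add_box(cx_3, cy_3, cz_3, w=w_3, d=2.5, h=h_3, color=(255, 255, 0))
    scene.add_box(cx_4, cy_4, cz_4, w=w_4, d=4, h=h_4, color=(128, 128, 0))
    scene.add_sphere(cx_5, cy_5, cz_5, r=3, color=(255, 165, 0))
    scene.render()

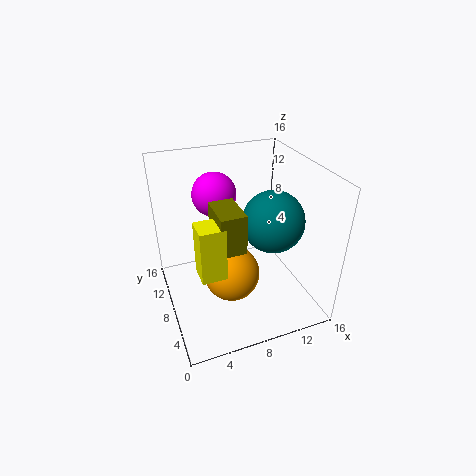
cx_1 = 12
cy_1 = 7.5
cz_1 = 9.5
cx_2 = 6.5
cy_2 = 11.5
cz_2 = 12
cx_3 = 2.5
cy_3 = 3
cz_3 = 7
w_3 = 2.5
h_3 = 5.5
cx_4 = 4.5
cy_4 = 3
cz_4 = 9.5
w_4 = 2.5
h_4 = 4
cx_5 = 6.5
cy_5 = 6
cz_5 = 5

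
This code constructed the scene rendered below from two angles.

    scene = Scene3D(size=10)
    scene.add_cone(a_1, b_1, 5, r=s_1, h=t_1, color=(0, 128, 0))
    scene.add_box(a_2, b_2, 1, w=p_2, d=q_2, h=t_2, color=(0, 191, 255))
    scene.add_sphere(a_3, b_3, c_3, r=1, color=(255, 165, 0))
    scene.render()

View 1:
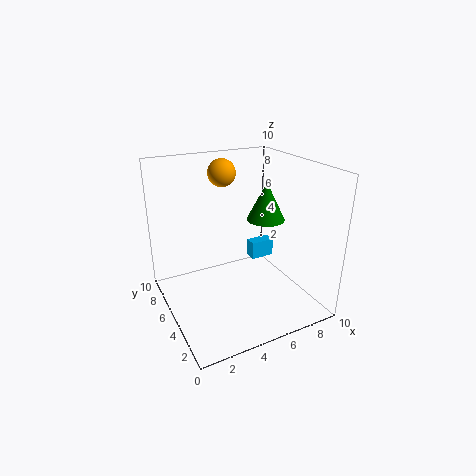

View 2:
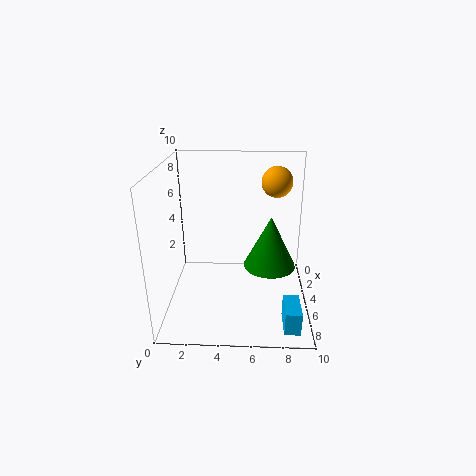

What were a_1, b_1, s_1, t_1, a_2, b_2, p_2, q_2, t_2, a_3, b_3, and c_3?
a_1 = 8.5; b_1 = 7; s_1 = 1.5; t_1 = 3; a_2 = 8; b_2 = 8; p_2 = 2; q_2 = 1; t_2 = 1.5; a_3 = 5; b_3 = 7.5; c_3 = 9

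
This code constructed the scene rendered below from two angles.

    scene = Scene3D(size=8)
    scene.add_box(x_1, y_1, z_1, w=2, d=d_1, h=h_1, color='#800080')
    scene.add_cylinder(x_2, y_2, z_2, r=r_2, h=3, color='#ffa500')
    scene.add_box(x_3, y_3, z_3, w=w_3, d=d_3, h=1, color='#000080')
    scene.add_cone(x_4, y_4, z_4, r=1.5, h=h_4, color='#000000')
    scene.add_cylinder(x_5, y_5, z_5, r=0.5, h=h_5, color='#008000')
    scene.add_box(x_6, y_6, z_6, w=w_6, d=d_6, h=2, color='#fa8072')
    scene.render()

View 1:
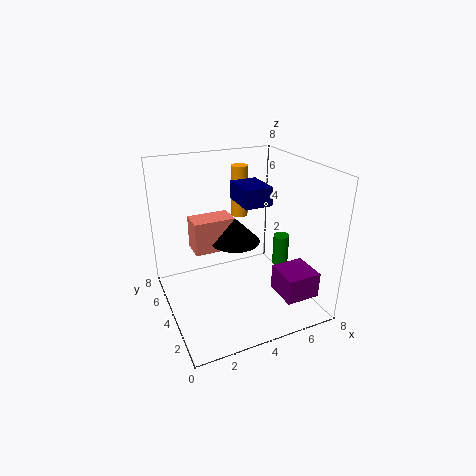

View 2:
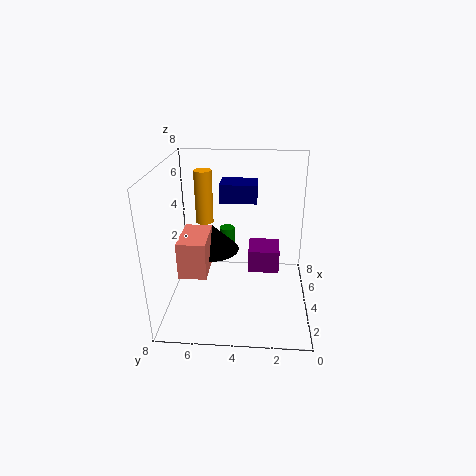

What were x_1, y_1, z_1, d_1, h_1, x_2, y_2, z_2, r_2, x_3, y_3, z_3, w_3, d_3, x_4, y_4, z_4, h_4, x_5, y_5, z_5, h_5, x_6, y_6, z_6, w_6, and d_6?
x_1 = 6
y_1 = 1.5
z_1 = 0.5
d_1 = 2
h_1 = 1.5
x_2 = 5
y_2 = 6
z_2 = 4.5
r_2 = 0.5
x_3 = 4
y_3 = 3
z_3 = 6
w_3 = 1.5
d_3 = 2
x_4 = 4.5
y_4 = 5.5
z_4 = 3
h_4 = 1.5
x_5 = 7.5
y_5 = 5
z_5 = 1
h_5 = 2
x_6 = 2
y_6 = 5.5
z_6 = 2.5
w_6 = 2.5
d_6 = 1.5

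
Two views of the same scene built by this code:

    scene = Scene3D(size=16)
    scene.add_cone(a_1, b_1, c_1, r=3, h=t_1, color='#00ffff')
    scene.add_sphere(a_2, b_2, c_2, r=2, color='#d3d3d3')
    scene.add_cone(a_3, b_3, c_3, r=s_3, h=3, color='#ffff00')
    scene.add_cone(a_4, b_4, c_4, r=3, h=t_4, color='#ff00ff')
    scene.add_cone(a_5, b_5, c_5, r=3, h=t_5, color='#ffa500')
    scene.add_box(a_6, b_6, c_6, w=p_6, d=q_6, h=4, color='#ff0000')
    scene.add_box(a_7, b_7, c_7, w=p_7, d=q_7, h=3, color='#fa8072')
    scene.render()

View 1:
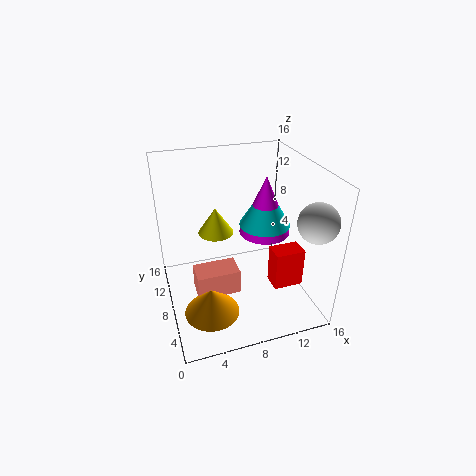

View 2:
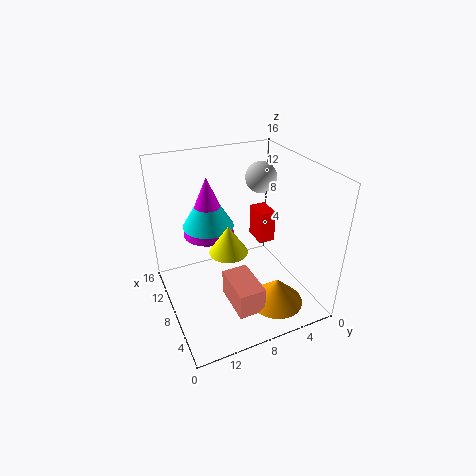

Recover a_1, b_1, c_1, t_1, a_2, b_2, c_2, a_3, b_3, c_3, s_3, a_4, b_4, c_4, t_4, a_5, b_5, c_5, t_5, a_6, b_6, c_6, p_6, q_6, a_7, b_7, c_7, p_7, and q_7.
a_1 = 12; b_1 = 10; c_1 = 8; t_1 = 5; a_2 = 14; b_2 = 2; c_2 = 12; a_3 = 6; b_3 = 10; c_3 = 8; s_3 = 2; a_4 = 12; b_4 = 10; c_4 = 7; t_4 = 7; a_5 = 4; b_5 = 5; c_5 = 1; t_5 = 3; a_6 = 10; b_6 = 2; c_6 = 5; p_6 = 3; q_6 = 2; a_7 = 3; b_7 = 7; c_7 = 1; p_7 = 5; q_7 = 3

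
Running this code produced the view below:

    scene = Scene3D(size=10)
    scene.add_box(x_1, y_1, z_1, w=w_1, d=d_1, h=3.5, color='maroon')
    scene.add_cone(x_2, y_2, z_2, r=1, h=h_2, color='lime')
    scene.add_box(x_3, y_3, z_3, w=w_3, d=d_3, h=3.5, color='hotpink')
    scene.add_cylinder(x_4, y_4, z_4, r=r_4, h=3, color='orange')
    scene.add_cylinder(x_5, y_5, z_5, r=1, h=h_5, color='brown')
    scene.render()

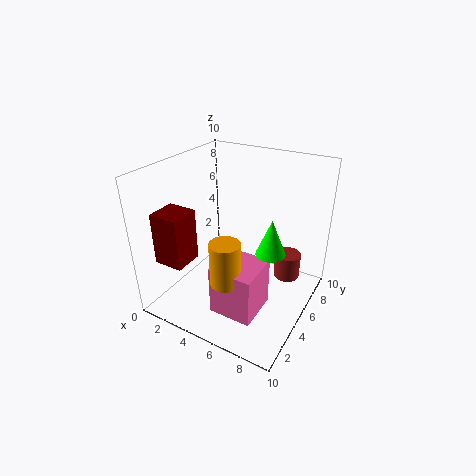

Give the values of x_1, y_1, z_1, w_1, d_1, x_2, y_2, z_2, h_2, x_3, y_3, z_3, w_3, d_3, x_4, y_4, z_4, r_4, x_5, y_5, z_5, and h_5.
x_1 = 1, y_1 = 1, z_1 = 4, w_1 = 2, d_1 = 2, x_2 = 7.5, y_2 = 5, z_2 = 4.5, h_2 = 2.5, x_3 = 4.5, y_3 = 2, z_3 = 0.5, w_3 = 3, d_3 = 3, x_4 = 5.5, y_4 = 2.5, z_4 = 3, r_4 = 1, x_5 = 7.5, y_5 = 8.5, z_5 = 0.5, h_5 = 2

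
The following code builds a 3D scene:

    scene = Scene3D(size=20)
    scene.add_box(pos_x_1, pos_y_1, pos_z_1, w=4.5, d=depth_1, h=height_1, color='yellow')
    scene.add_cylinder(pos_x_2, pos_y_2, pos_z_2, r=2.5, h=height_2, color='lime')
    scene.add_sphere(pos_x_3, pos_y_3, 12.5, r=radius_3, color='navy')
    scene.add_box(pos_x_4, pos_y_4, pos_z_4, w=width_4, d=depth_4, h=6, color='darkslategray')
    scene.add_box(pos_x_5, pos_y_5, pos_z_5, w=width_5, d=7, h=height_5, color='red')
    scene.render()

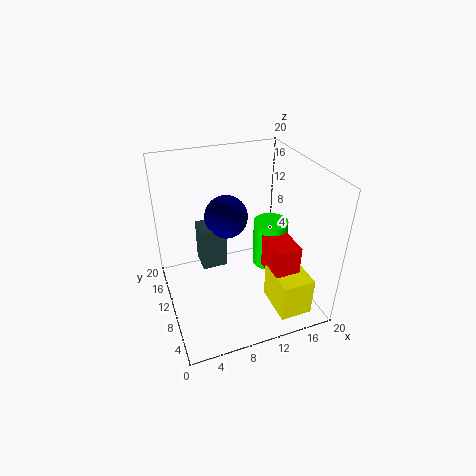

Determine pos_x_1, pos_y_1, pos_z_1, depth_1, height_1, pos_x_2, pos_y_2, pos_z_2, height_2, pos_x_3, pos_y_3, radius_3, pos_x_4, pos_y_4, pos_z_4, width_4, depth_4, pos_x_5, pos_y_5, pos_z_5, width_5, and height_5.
pos_x_1 = 13.5, pos_y_1 = 2, pos_z_1 = 0.5, depth_1 = 6, height_1 = 5.5, pos_x_2 = 15.5, pos_y_2 = 11, pos_z_2 = 4, height_2 = 7, pos_x_3 = 9, pos_y_3 = 12, radius_3 = 3, pos_x_4 = 5, pos_y_4 = 10.5, pos_z_4 = 5.5, width_4 = 3.5, depth_4 = 3.5, pos_x_5 = 13.5, pos_y_5 = 4.5, pos_z_5 = 5, width_5 = 3.5, height_5 = 5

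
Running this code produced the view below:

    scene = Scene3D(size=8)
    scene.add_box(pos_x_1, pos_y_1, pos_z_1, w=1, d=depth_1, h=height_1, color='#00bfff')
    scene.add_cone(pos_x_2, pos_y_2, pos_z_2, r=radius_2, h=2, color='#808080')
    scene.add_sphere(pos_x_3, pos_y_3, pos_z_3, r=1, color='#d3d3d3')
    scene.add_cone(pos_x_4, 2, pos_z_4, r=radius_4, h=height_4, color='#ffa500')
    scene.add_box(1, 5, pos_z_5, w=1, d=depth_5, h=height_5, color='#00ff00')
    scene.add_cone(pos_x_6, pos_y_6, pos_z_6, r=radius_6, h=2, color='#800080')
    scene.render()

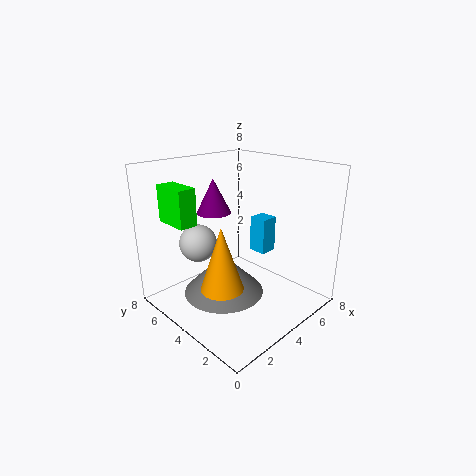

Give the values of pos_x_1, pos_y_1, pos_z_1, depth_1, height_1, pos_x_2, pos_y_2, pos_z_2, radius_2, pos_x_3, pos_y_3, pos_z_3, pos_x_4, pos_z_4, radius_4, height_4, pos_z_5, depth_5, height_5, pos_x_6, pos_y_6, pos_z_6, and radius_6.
pos_x_1 = 5, pos_y_1 = 3, pos_z_1 = 3, depth_1 = 1, height_1 = 2, pos_x_2 = 2, pos_y_2 = 3, pos_z_2 = 2, radius_2 = 2, pos_x_3 = 2, pos_y_3 = 5, pos_z_3 = 4, pos_x_4 = 1, pos_z_4 = 3, radius_4 = 1, height_4 = 3, pos_z_5 = 5, depth_5 = 2, height_5 = 2, pos_x_6 = 4, pos_y_6 = 6, pos_z_6 = 5, radius_6 = 1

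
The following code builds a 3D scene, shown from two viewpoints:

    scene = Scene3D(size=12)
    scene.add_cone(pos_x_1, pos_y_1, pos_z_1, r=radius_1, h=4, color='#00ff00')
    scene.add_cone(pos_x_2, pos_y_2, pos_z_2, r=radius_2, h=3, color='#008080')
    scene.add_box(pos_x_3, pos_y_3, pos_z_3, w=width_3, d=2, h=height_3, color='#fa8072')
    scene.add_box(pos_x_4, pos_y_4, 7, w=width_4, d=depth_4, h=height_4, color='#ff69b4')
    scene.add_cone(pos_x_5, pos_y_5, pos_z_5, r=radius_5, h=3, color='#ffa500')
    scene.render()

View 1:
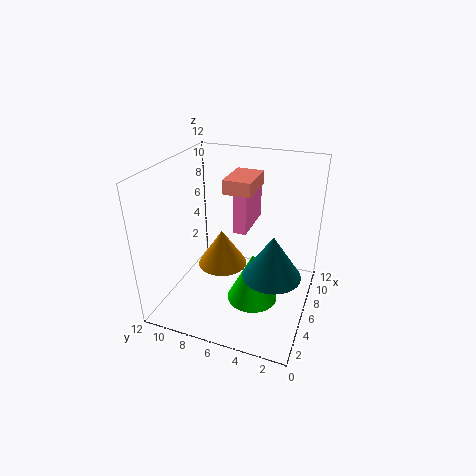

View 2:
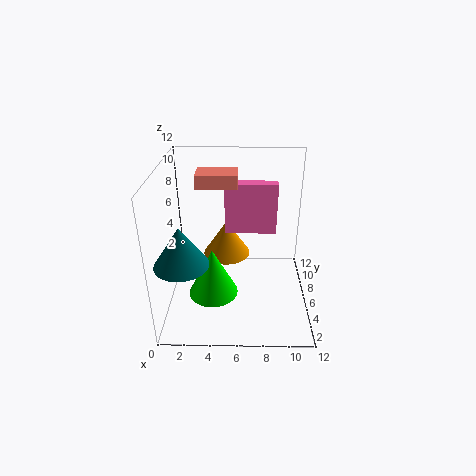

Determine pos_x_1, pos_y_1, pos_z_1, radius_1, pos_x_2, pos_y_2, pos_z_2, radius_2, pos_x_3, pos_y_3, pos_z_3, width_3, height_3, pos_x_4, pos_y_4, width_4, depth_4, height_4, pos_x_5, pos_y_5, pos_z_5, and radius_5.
pos_x_1 = 4, pos_y_1 = 4, pos_z_1 = 2, radius_1 = 2, pos_x_2 = 2, pos_y_2 = 2, pos_z_2 = 6, radius_2 = 2, pos_x_3 = 3, pos_y_3 = 4, pos_z_3 = 11, width_3 = 3, height_3 = 1, pos_x_4 = 5, pos_y_4 = 5, width_4 = 4, depth_4 = 1, height_4 = 4, pos_x_5 = 5, pos_y_5 = 7, pos_z_5 = 4, radius_5 = 2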